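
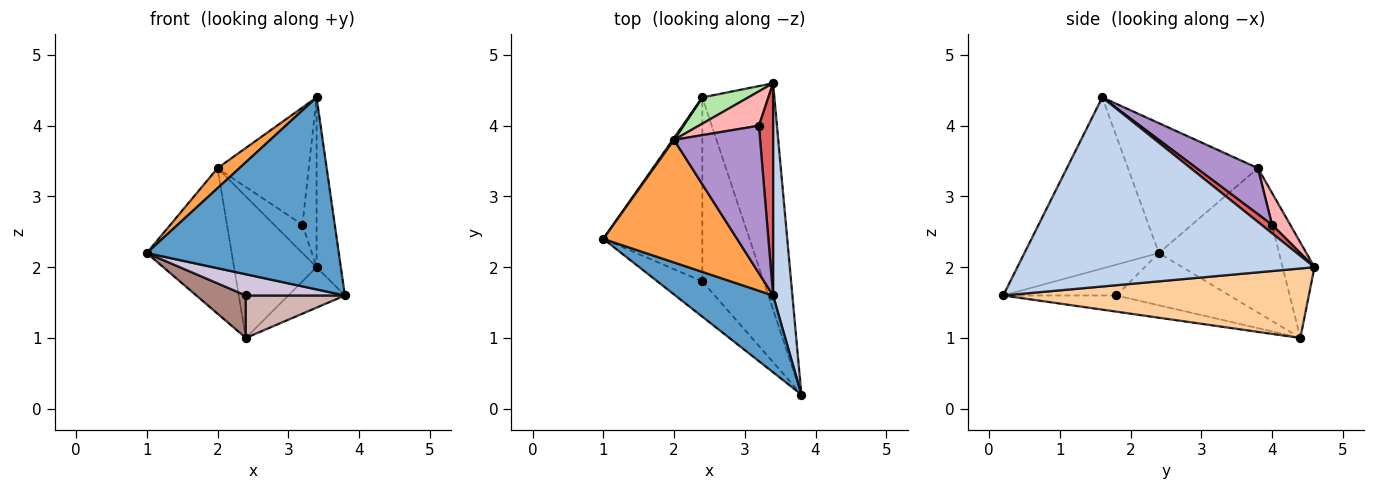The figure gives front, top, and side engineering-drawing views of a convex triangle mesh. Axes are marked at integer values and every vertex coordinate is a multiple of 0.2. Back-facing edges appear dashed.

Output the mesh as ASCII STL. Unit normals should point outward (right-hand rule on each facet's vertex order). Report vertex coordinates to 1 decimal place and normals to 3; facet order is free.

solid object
 facet normal -0.545 -0.778 0.311
  outer loop
   vertex 3.4 1.6 4.4
   vertex 1.0 2.4 2.2
   vertex 3.8 0.2 1.6
  endloop
 endfacet
 facet normal 0.992 0.081 0.101
  outer loop
   vertex 3.4 1.6 4.4
   vertex 3.8 0.2 1.6
   vertex 3.4 4.6 2.0
  endloop
 endfacet
 facet normal -0.692 -0.116 0.712
  outer loop
   vertex 2.0 3.8 3.4
   vertex 1.0 2.4 2.2
   vertex 3.4 1.6 4.4
  endloop
 endfacet
 facet normal 0.688 0.127 -0.714
  outer loop
   vertex 2.4 4.4 1.0
   vertex 3.4 4.6 2.0
   vertex 3.8 0.2 1.6
  endloop
 endfacet
 facet normal -0.817 0.577 0.008
  outer loop
   vertex 2.4 4.4 1.0
   vertex 1.0 2.4 2.2
   vertex 2.0 3.8 3.4
  endloop
 endfacet
 facet normal -0.355 0.919 0.171
  outer loop
   vertex 2.4 4.4 1.0
   vertex 2.0 3.8 3.4
   vertex 3.4 4.6 2.0
  endloop
 endfacet
 facet normal 0.424 0.566 0.707
  outer loop
   vertex 3.2 4.0 2.6
   vertex 3.4 1.6 4.4
   vertex 3.4 4.6 2.0
  endloop
 endfacet
 facet normal 0.378 0.588 0.715
  outer loop
   vertex 3.2 4.0 2.6
   vertex 3.4 4.6 2.0
   vertex 2.0 3.8 3.4
  endloop
 endfacet
 facet normal 0.386 0.574 0.722
  outer loop
   vertex 3.2 4.0 2.6
   vertex 2.0 3.8 3.4
   vertex 3.4 1.6 4.4
  endloop
 endfacet
 facet normal -0.507 -0.444 -0.739
  outer loop
   vertex 2.4 1.8 1.6
   vertex 3.8 0.2 1.6
   vertex 1.0 2.4 2.2
  endloop
 endfacet
 facet normal -0.457 -0.200 -0.867
  outer loop
   vertex 2.4 1.8 1.6
   vertex 1.0 2.4 2.2
   vertex 2.4 4.4 1.0
  endloop
 endfacet
 facet normal -0.249 -0.218 -0.944
  outer loop
   vertex 2.4 1.8 1.6
   vertex 2.4 4.4 1.0
   vertex 3.8 0.2 1.6
  endloop
 endfacet
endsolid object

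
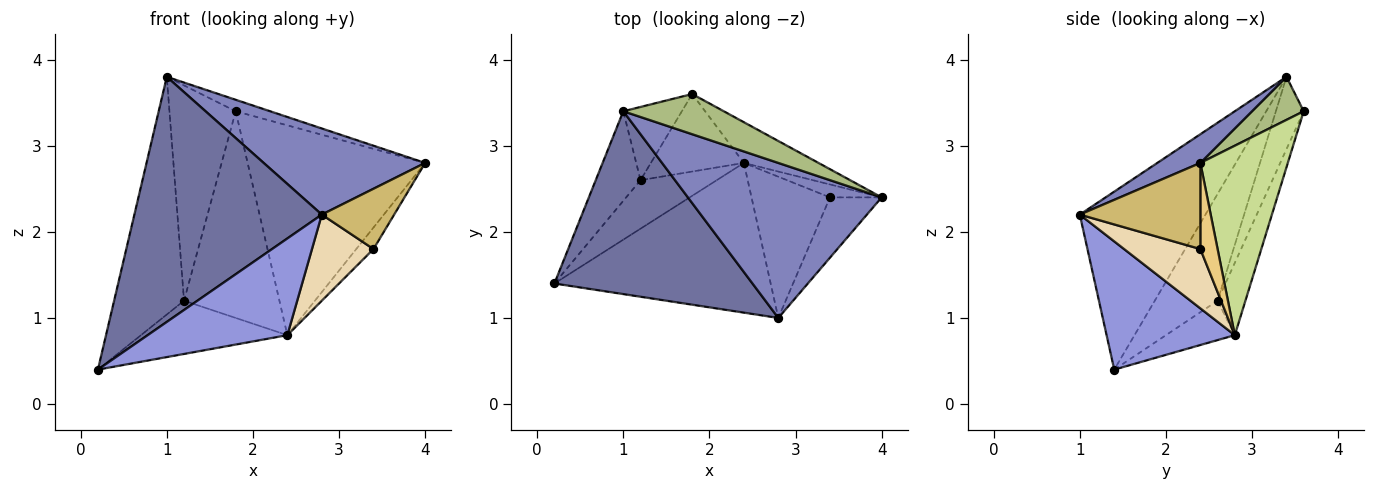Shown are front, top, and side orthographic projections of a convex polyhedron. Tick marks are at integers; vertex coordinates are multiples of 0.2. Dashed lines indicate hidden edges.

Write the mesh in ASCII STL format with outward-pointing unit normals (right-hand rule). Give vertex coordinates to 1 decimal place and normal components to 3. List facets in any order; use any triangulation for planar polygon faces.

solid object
 facet normal -0.473 -0.706 0.527
  outer loop
   vertex 2.8 1.0 2.2
   vertex 1.0 3.4 3.8
   vertex 0.2 1.4 0.4
  endloop
 endfacet
 facet normal 0.128 -0.482 0.867
  outer loop
   vertex 2.8 1.0 2.2
   vertex 4.0 2.4 2.8
   vertex 1.0 3.4 3.8
  endloop
 endfacet
 facet normal 0.446 -0.486 -0.752
  outer loop
   vertex 2.4 2.8 0.8
   vertex 2.8 1.0 2.2
   vertex 0.2 1.4 0.4
  endloop
 endfacet
 facet normal -0.644 0.716 -0.270
  outer loop
   vertex 1.2 2.6 1.2
   vertex 0.2 1.4 0.4
   vertex 1.0 3.4 3.8
  endloop
 endfacet
 facet normal -0.328 0.698 -0.636
  outer loop
   vertex 1.2 2.6 1.2
   vertex 2.4 2.8 0.8
   vertex 0.2 1.4 0.4
  endloop
 endfacet
 facet normal 0.381 0.254 0.889
  outer loop
   vertex 1.8 3.6 3.4
   vertex 1.0 3.4 3.8
   vertex 4.0 2.4 2.8
  endloop
 endfacet
 facet normal 0.435 0.884 -0.171
  outer loop
   vertex 1.8 3.6 3.4
   vertex 4.0 2.4 2.8
   vertex 2.4 2.8 0.8
  endloop
 endfacet
 facet normal -0.370 0.880 -0.299
  outer loop
   vertex 1.8 3.6 3.4
   vertex 1.2 2.6 1.2
   vertex 1.0 3.4 3.8
  endloop
 endfacet
 facet normal -0.263 0.903 -0.339
  outer loop
   vertex 1.8 3.6 3.4
   vertex 2.4 2.8 0.8
   vertex 1.2 2.6 1.2
  endloop
 endfacet
 facet normal 0.762 -0.457 -0.457
  outer loop
   vertex 3.4 2.4 1.8
   vertex 4.0 2.4 2.8
   vertex 2.8 1.0 2.2
  endloop
 endfacet
 facet normal 0.651 0.651 -0.391
  outer loop
   vertex 3.4 2.4 1.8
   vertex 2.4 2.8 0.8
   vertex 4.0 2.4 2.8
  endloop
 endfacet
 facet normal 0.542 -0.437 -0.717
  outer loop
   vertex 3.4 2.4 1.8
   vertex 2.8 1.0 2.2
   vertex 2.4 2.8 0.8
  endloop
 endfacet
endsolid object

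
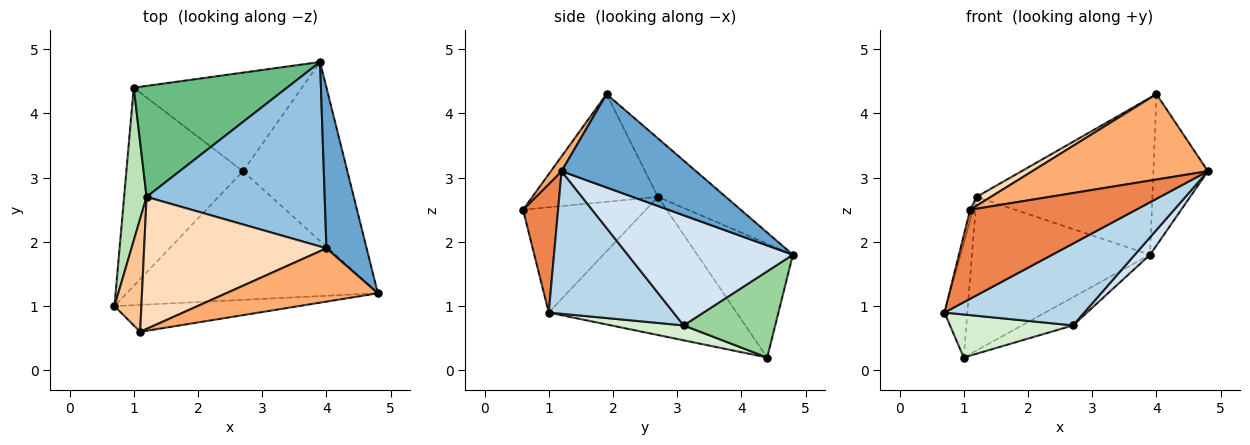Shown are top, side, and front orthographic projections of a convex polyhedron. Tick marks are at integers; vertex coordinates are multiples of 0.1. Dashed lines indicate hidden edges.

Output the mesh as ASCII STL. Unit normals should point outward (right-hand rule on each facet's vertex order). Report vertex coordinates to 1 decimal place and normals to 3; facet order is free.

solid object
 facet normal 0.861 0.349 0.370
  outer loop
   vertex 4.0 1.9 4.3
   vertex 4.8 1.2 3.1
   vertex 3.9 4.8 1.8
  endloop
 endfacet
 facet normal -0.243 0.629 0.739
  outer loop
   vertex 1.2 2.7 2.7
   vertex 4.0 1.9 4.3
   vertex 3.9 4.8 1.8
  endloop
 endfacet
 facet normal 0.432 -0.484 -0.761
  outer loop
   vertex 2.7 3.1 0.7
   vertex 4.8 1.2 3.1
   vertex 0.7 1.0 0.9
  endloop
 endfacet
 facet normal 0.724 -0.067 -0.686
  outer loop
   vertex 2.7 3.1 0.7
   vertex 3.9 4.8 1.8
   vertex 4.8 1.2 3.1
  endloop
 endfacet
 facet normal 0.198 -0.938 -0.284
  outer loop
   vertex 1.1 0.6 2.5
   vertex 0.7 1.0 0.9
   vertex 4.8 1.2 3.1
  endloop
 endfacet
 facet normal 0.052 -0.847 0.529
  outer loop
   vertex 1.1 0.6 2.5
   vertex 4.8 1.2 3.1
   vertex 4.0 1.9 4.3
  endloop
 endfacet
 facet normal -0.969 0.023 0.248
  outer loop
   vertex 1.1 0.6 2.5
   vertex 1.2 2.7 2.7
   vertex 0.7 1.0 0.9
  endloop
 endfacet
 facet normal -0.508 -0.058 0.860
  outer loop
   vertex 1.1 0.6 2.5
   vertex 4.0 1.9 4.3
   vertex 1.2 2.7 2.7
  endloop
 endfacet
 facet normal -0.399 0.743 0.537
  outer loop
   vertex 1.0 4.4 0.2
   vertex 1.2 2.7 2.7
   vertex 3.9 4.8 1.8
  endloop
 endfacet
 facet normal 0.442 0.246 -0.863
  outer loop
   vertex 1.0 4.4 0.2
   vertex 3.9 4.8 1.8
   vertex 2.7 3.1 0.7
  endloop
 endfacet
 facet normal -0.980 0.119 0.160
  outer loop
   vertex 1.0 4.4 0.2
   vertex 0.7 1.0 0.9
   vertex 1.2 2.7 2.7
  endloop
 endfacet
 facet normal 0.124 -0.211 -0.970
  outer loop
   vertex 1.0 4.4 0.2
   vertex 2.7 3.1 0.7
   vertex 0.7 1.0 0.9
  endloop
 endfacet
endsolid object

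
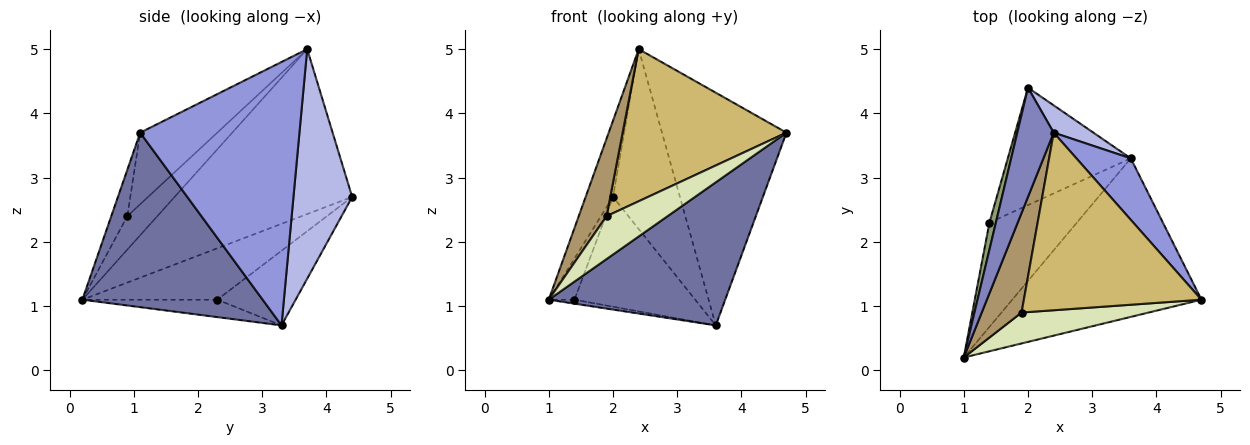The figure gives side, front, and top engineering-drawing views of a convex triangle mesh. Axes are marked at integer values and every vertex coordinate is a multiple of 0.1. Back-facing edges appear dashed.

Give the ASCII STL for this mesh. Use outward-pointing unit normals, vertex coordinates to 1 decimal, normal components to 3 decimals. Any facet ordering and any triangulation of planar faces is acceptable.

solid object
 facet normal 0.565 -0.553 -0.613
  outer loop
   vertex 3.6 3.3 0.7
   vertex 4.7 1.1 3.7
   vertex 1.0 0.2 1.1
  endloop
 endfacet
 facet normal -0.966 0.149 0.213
  outer loop
   vertex 2.4 3.7 5.0
   vertex 2.0 4.4 2.7
   vertex 1.0 0.2 1.1
  endloop
 endfacet
 facet normal 0.778 0.608 0.161
  outer loop
   vertex 2.4 3.7 5.0
   vertex 4.7 1.1 3.7
   vertex 3.6 3.3 0.7
  endloop
 endfacet
 facet normal 0.655 0.747 0.113
  outer loop
   vertex 2.4 3.7 5.0
   vertex 3.6 3.3 0.7
   vertex 2.0 4.4 2.7
  endloop
 endfacet
 facet normal -0.975 0.186 0.122
  outer loop
   vertex 1.4 2.3 1.1
   vertex 1.0 0.2 1.1
   vertex 2.0 4.4 2.7
  endloop
 endfacet
 facet normal -0.195 0.037 -0.980
  outer loop
   vertex 1.4 2.3 1.1
   vertex 3.6 3.3 0.7
   vertex 1.0 0.2 1.1
  endloop
 endfacet
 facet normal -0.405 0.624 -0.668
  outer loop
   vertex 1.4 2.3 1.1
   vertex 2.0 4.4 2.7
   vertex 3.6 3.3 0.7
  endloop
 endfacet
 facet normal -0.209 -0.793 0.572
  outer loop
   vertex 1.9 0.9 2.4
   vertex 1.0 0.2 1.1
   vertex 4.7 1.1 3.7
  endloop
 endfacet
 facet normal -0.552 -0.512 0.658
  outer loop
   vertex 1.9 0.9 2.4
   vertex 2.4 3.7 5.0
   vertex 1.0 0.2 1.1
  endloop
 endfacet
 facet normal -0.293 -0.622 0.726
  outer loop
   vertex 1.9 0.9 2.4
   vertex 4.7 1.1 3.7
   vertex 2.4 3.7 5.0
  endloop
 endfacet
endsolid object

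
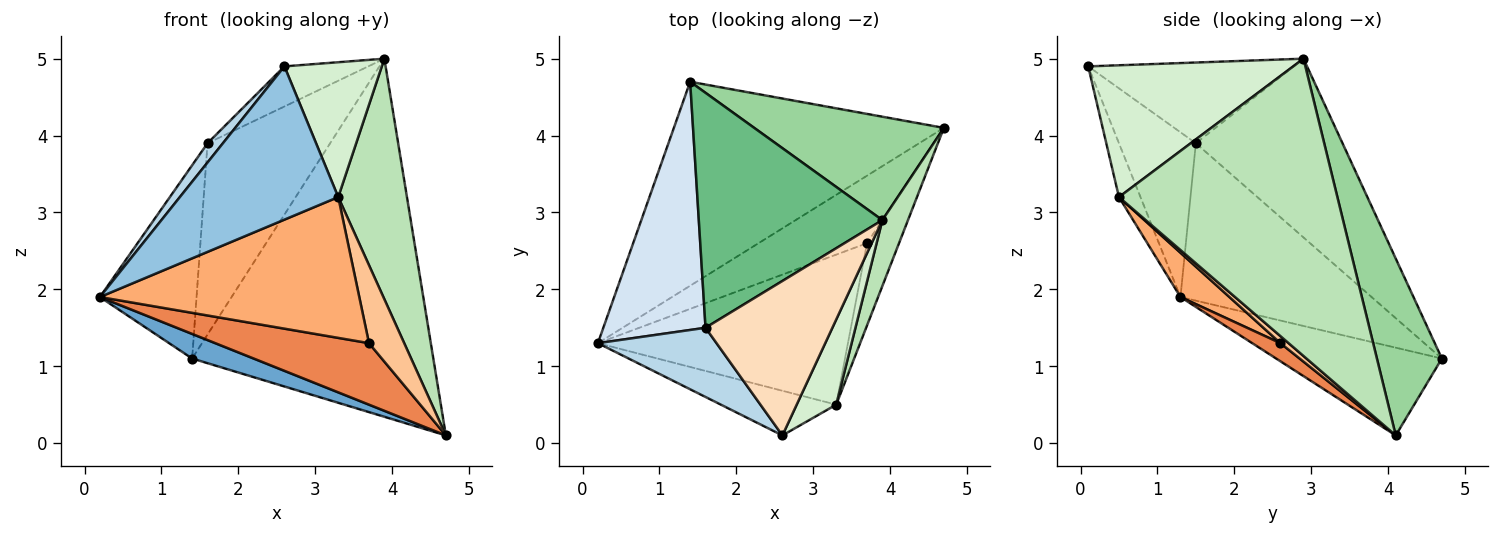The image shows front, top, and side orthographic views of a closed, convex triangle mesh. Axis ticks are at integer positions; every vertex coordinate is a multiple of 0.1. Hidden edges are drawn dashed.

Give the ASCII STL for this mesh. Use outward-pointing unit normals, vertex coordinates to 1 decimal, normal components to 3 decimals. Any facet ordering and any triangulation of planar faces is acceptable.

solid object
 facet normal -0.307 -0.114 -0.945
  outer loop
   vertex 1.4 4.7 1.1
   vertex 4.7 4.1 0.1
   vertex 0.2 1.3 1.9
  endloop
 endfacet
 facet normal -0.129 -0.952 -0.277
  outer loop
   vertex 3.3 0.5 3.2
   vertex 2.6 0.1 4.9
   vertex 0.2 1.3 1.9
  endloop
 endfacet
 facet normal -0.801 -0.160 0.577
  outer loop
   vertex 1.6 1.5 3.9
   vertex 0.2 1.3 1.9
   vertex 2.6 0.1 4.9
  endloop
 endfacet
 facet normal -0.772 0.390 0.501
  outer loop
   vertex 1.6 1.5 3.9
   vertex 1.4 4.7 1.1
   vertex 0.2 1.3 1.9
  endloop
 endfacet
 facet normal 0.123 -0.669 -0.734
  outer loop
   vertex 3.7 2.6 1.3
   vertex 0.2 1.3 1.9
   vertex 4.7 4.1 0.1
  endloop
 endfacet
 facet normal 0.128 -0.679 -0.723
  outer loop
   vertex 3.7 2.6 1.3
   vertex 3.3 0.5 3.2
   vertex 0.2 1.3 1.9
  endloop
 endfacet
 facet normal 0.158 -0.679 -0.717
  outer loop
   vertex 3.7 2.6 1.3
   vertex 4.7 4.1 0.1
   vertex 3.3 0.5 3.2
  endloop
 endfacet
 facet normal -0.524 0.214 0.824
  outer loop
   vertex 3.9 2.9 5.0
   vertex 1.6 1.5 3.9
   vertex 2.6 0.1 4.9
  endloop
 endfacet
 facet normal -0.603 0.504 0.619
  outer loop
   vertex 3.9 2.9 5.0
   vertex 1.4 4.7 1.1
   vertex 1.6 1.5 3.9
  endloop
 endfacet
 facet normal 0.251 0.930 0.269
  outer loop
   vertex 3.9 2.9 5.0
   vertex 4.7 4.1 0.1
   vertex 1.4 4.7 1.1
  endloop
 endfacet
 facet normal 0.951 -0.299 0.082
  outer loop
   vertex 3.9 2.9 5.0
   vertex 3.3 0.5 3.2
   vertex 4.7 4.1 0.1
  endloop
 endfacet
 facet normal 0.872 -0.414 0.262
  outer loop
   vertex 3.9 2.9 5.0
   vertex 2.6 0.1 4.9
   vertex 3.3 0.5 3.2
  endloop
 endfacet
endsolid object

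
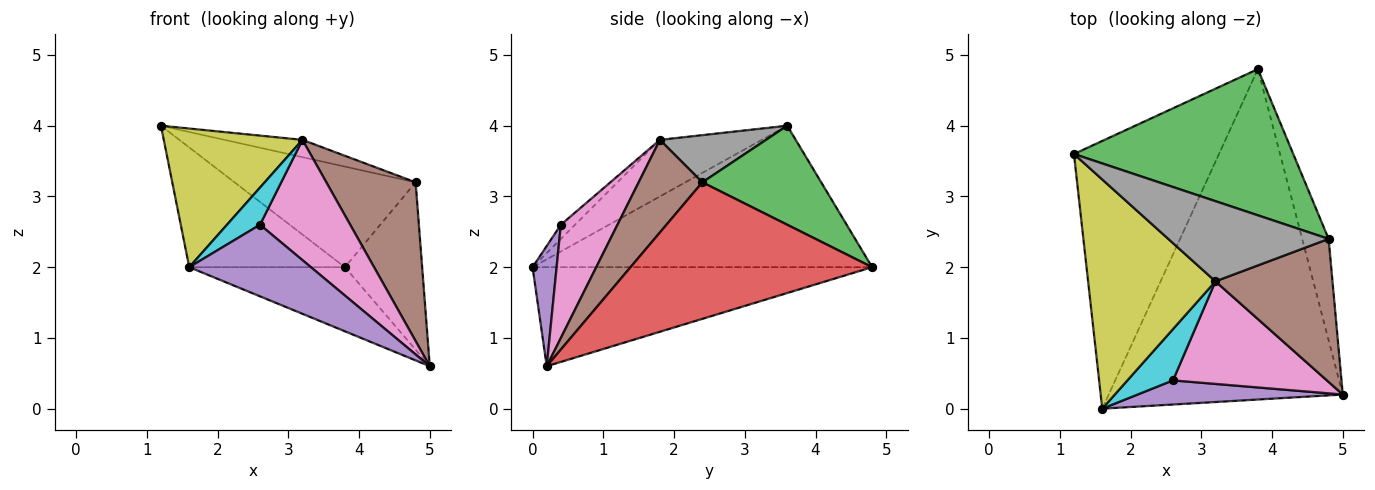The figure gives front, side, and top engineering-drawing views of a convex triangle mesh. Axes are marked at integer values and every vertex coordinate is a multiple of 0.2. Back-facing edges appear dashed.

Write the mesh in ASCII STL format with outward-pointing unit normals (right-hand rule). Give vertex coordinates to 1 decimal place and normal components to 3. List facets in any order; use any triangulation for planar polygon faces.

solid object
 facet normal -0.665 0.305 -0.682
  outer loop
   vertex 1.6 0.0 2.0
   vertex 1.2 3.6 4.0
   vertex 3.8 4.8 2.0
  endloop
 endfacet
 facet normal -0.384 0.176 -0.907
  outer loop
   vertex 1.6 0.0 2.0
   vertex 3.8 4.8 2.0
   vertex 5.0 0.2 0.6
  endloop
 endfacet
 facet normal 0.349 0.531 0.772
  outer loop
   vertex 4.8 2.4 3.2
   vertex 3.8 4.8 2.0
   vertex 1.2 3.6 4.0
  endloop
 endfacet
 facet normal 0.937 0.300 -0.181
  outer loop
   vertex 4.8 2.4 3.2
   vertex 5.0 0.2 0.6
   vertex 3.8 4.8 2.0
  endloop
 endfacet
 facet normal 0.184 -0.931 0.314
  outer loop
   vertex 2.6 0.4 2.6
   vertex 1.6 0.0 2.0
   vertex 5.0 0.2 0.6
  endloop
 endfacet
 facet normal 0.468 -0.657 0.592
  outer loop
   vertex 3.2 1.8 3.8
   vertex 5.0 0.2 0.6
   vertex 4.8 2.4 3.2
  endloop
 endfacet
 facet normal 0.431 -0.687 0.586
  outer loop
   vertex 3.2 1.8 3.8
   vertex 2.6 0.4 2.6
   vertex 5.0 0.2 0.6
  endloop
 endfacet
 facet normal 0.276 0.203 0.939
  outer loop
   vertex 3.2 1.8 3.8
   vertex 4.8 2.4 3.2
   vertex 1.2 3.6 4.0
  endloop
 endfacet
 facet normal -0.355 -0.484 0.800
  outer loop
   vertex 3.2 1.8 3.8
   vertex 1.2 3.6 4.0
   vertex 1.6 0.0 2.0
  endloop
 endfacet
 facet normal -0.244 -0.569 0.786
  outer loop
   vertex 3.2 1.8 3.8
   vertex 1.6 0.0 2.0
   vertex 2.6 0.4 2.6
  endloop
 endfacet
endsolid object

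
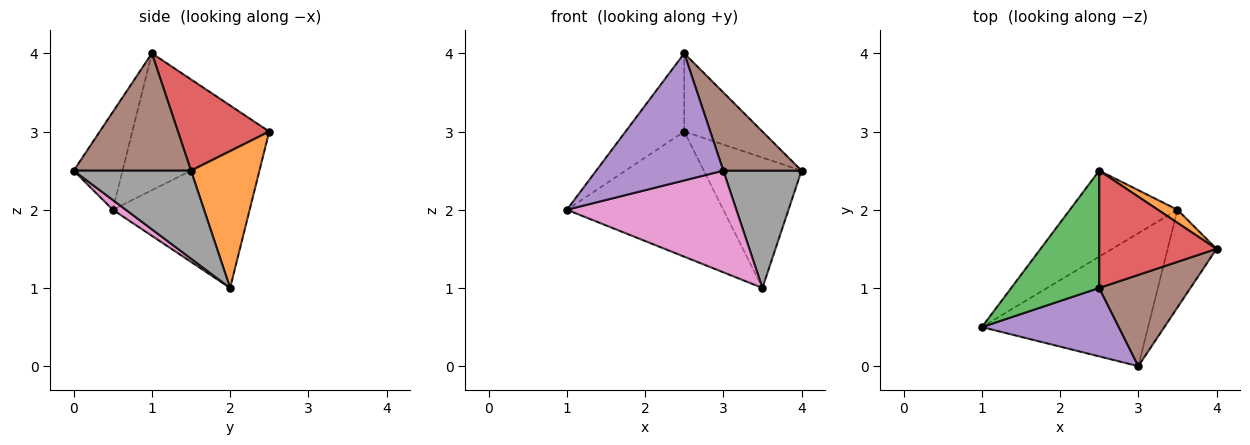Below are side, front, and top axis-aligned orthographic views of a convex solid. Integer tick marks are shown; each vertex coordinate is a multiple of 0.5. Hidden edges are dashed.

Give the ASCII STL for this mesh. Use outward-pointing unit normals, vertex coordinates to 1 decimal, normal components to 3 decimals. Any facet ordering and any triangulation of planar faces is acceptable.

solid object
 facet normal -0.585 0.668 -0.460
  outer loop
   vertex 3.5 2.0 1.0
   vertex 1.0 0.5 2.0
   vertex 2.5 2.5 3.0
  endloop
 endfacet
 facet normal 0.572 0.816 0.082
  outer loop
   vertex 3.5 2.0 1.0
   vertex 2.5 2.5 3.0
   vertex 4.0 1.5 2.5
  endloop
 endfacet
 facet normal -0.791 0.339 0.509
  outer loop
   vertex 2.5 1.0 4.0
   vertex 2.5 2.5 3.0
   vertex 1.0 0.5 2.0
  endloop
 endfacet
 facet normal 0.543 0.466 0.699
  outer loop
   vertex 2.5 1.0 4.0
   vertex 4.0 1.5 2.5
   vertex 2.5 2.5 3.0
  endloop
 endfacet
 facet normal -0.321 -0.834 0.449
  outer loop
   vertex 3.0 0.0 2.5
   vertex 2.5 1.0 4.0
   vertex 1.0 0.5 2.0
  endloop
 endfacet
 facet normal 0.699 -0.466 0.543
  outer loop
   vertex 3.0 0.0 2.5
   vertex 4.0 1.5 2.5
   vertex 2.5 1.0 4.0
  endloop
 endfacet
 facet normal 0.047 -0.607 -0.793
  outer loop
   vertex 3.0 0.0 2.5
   vertex 1.0 0.5 2.0
   vertex 3.5 2.0 1.0
  endloop
 endfacet
 facet normal 0.755 -0.504 -0.420
  outer loop
   vertex 3.0 0.0 2.5
   vertex 3.5 2.0 1.0
   vertex 4.0 1.5 2.5
  endloop
 endfacet
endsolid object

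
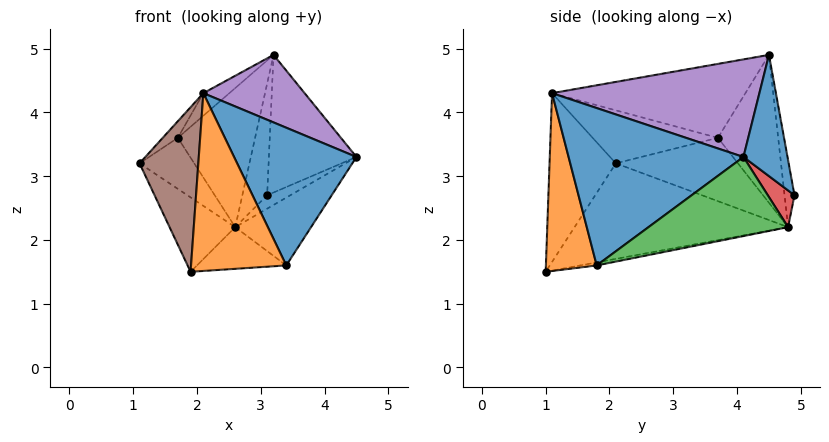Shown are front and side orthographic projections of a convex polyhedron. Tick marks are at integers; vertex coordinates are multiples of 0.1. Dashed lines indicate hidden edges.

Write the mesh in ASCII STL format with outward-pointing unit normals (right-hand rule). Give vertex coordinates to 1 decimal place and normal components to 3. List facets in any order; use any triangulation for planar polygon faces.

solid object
 facet normal 0.445 0.884 0.141
  outer loop
   vertex 3.2 4.5 4.9
   vertex 4.5 4.1 3.3
   vertex 3.1 4.9 2.7
  endloop
 endfacet
 facet normal -0.805 0.248 -0.539
  outer loop
   vertex 2.6 4.8 2.2
   vertex 1.9 1.0 1.5
   vertex 1.1 2.1 3.2
  endloop
 endfacet
 facet normal -0.365 0.913 0.183
  outer loop
   vertex 2.6 4.8 2.2
   vertex 3.2 4.5 4.9
   vertex 3.1 4.9 2.7
  endloop
 endfacet
 facet normal 0.565 0.491 -0.663
  outer loop
   vertex 2.6 4.8 2.2
   vertex 3.1 4.9 2.7
   vertex 4.5 4.1 3.3
  endloop
 endfacet
 facet normal 0.688 -0.336 0.643
  outer loop
   vertex 2.1 1.1 4.3
   vertex 4.5 4.1 3.3
   vertex 3.2 4.5 4.9
  endloop
 endfacet
 facet normal -0.746 -0.661 0.077
  outer loop
   vertex 2.1 1.1 4.3
   vertex 1.1 2.1 3.2
   vertex 1.9 1.0 1.5
  endloop
 endfacet
 facet normal -0.882 0.395 -0.257
  outer loop
   vertex 1.7 3.7 3.6
   vertex 2.6 4.8 2.2
   vertex 1.1 2.1 3.2
  endloop
 endfacet
 facet normal -0.600 0.769 0.219
  outer loop
   vertex 1.7 3.7 3.6
   vertex 3.2 4.5 4.9
   vertex 2.6 4.8 2.2
  endloop
 endfacet
 facet normal -0.698 0.084 0.711
  outer loop
   vertex 1.7 3.7 3.6
   vertex 1.1 2.1 3.2
   vertex 2.1 1.1 4.3
  endloop
 endfacet
 facet normal -0.680 0.091 0.728
  outer loop
   vertex 1.7 3.7 3.6
   vertex 2.1 1.1 4.3
   vertex 3.2 4.5 4.9
  endloop
 endfacet
 facet normal 0.796 -0.557 0.239
  outer loop
   vertex 3.4 1.8 1.6
   vertex 4.5 4.1 3.3
   vertex 2.1 1.1 4.3
  endloop
 endfacet
 facet normal 0.471 -0.882 -0.002
  outer loop
   vertex 3.4 1.8 1.6
   vertex 2.1 1.1 4.3
   vertex 1.9 1.0 1.5
  endloop
 endfacet
 facet normal 0.559 0.303 -0.772
  outer loop
   vertex 3.4 1.8 1.6
   vertex 2.6 4.8 2.2
   vertex 4.5 4.1 3.3
  endloop
 endfacet
 facet normal -0.034 0.187 -0.982
  outer loop
   vertex 3.4 1.8 1.6
   vertex 1.9 1.0 1.5
   vertex 2.6 4.8 2.2
  endloop
 endfacet
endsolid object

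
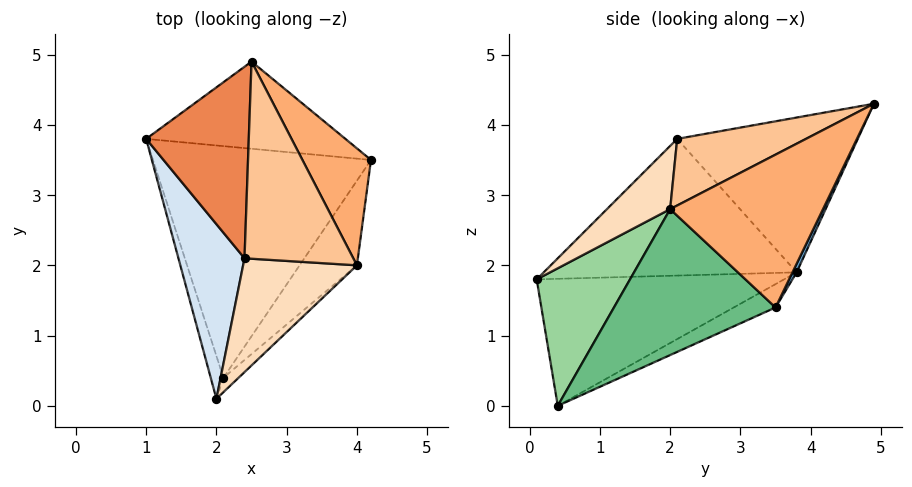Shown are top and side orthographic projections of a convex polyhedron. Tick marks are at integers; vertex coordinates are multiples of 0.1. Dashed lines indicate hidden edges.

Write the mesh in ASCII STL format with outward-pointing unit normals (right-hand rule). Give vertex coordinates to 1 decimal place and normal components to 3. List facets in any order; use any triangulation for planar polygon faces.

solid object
 facet normal 0.018 0.905 -0.426
  outer loop
   vertex 2.5 4.9 4.3
   vertex 4.2 3.5 1.4
   vertex 1.0 3.8 1.9
  endloop
 endfacet
 facet normal -0.094 0.462 -0.882
  outer loop
   vertex 2.1 0.4 0.0
   vertex 1.0 3.8 1.9
   vertex 4.2 3.5 1.4
  endloop
 endfacet
 facet normal -0.962 -0.257 -0.096
  outer loop
   vertex 2.1 0.4 0.0
   vertex 2.0 0.1 1.8
   vertex 1.0 3.8 1.9
  endloop
 endfacet
 facet normal -0.872 -0.247 0.422
  outer loop
   vertex 2.4 2.1 3.8
   vertex 1.0 3.8 1.9
   vertex 2.0 0.1 1.8
  endloop
 endfacet
 facet normal -0.832 -0.069 0.551
  outer loop
   vertex 2.4 2.1 3.8
   vertex 2.5 4.9 4.3
   vertex 1.0 3.8 1.9
  endloop
 endfacet
 facet normal 0.883 0.252 0.396
  outer loop
   vertex 4.0 2.0 2.8
   vertex 4.2 3.5 1.4
   vertex 2.5 4.9 4.3
  endloop
 endfacet
 facet normal 0.515 -0.168 0.841
  outer loop
   vertex 4.0 2.0 2.8
   vertex 2.5 4.9 4.3
   vertex 2.4 2.1 3.8
  endloop
 endfacet
 facet normal 0.348 -0.697 0.627
  outer loop
   vertex 4.0 2.0 2.8
   vertex 2.4 2.1 3.8
   vertex 2.0 0.1 1.8
  endloop
 endfacet
 facet normal 0.844 -0.422 -0.332
  outer loop
   vertex 4.0 2.0 2.8
   vertex 2.1 0.4 0.0
   vertex 4.2 3.5 1.4
  endloop
 endfacet
 facet normal 0.707 -0.703 -0.078
  outer loop
   vertex 4.0 2.0 2.8
   vertex 2.0 0.1 1.8
   vertex 2.1 0.4 0.0
  endloop
 endfacet
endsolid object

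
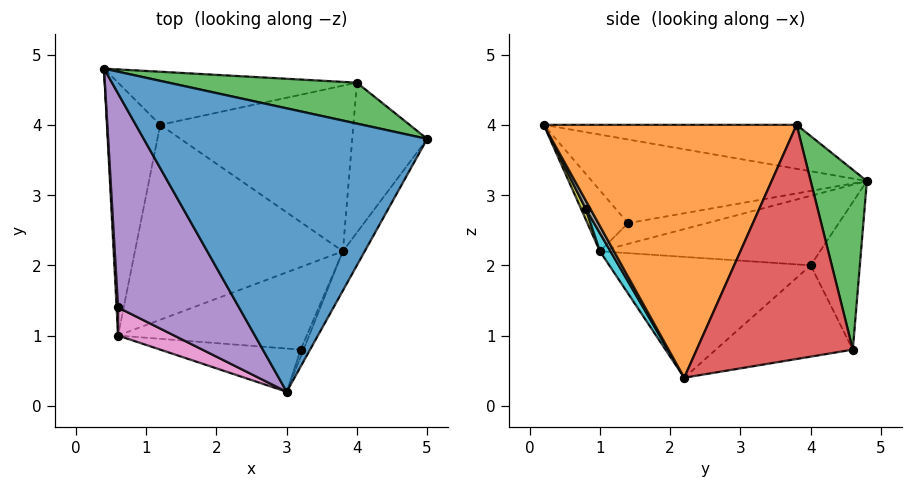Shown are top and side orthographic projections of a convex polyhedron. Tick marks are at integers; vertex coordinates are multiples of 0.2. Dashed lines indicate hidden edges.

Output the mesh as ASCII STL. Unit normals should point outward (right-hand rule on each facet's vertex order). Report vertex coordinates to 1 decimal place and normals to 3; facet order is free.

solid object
 facet normal -0.153 0.085 0.985
  outer loop
   vertex 3.0 0.2 4.0
   vertex 5.0 3.8 4.0
   vertex 0.4 4.8 3.2
  endloop
 endfacet
 facet normal 0.872 -0.484 -0.075
  outer loop
   vertex 3.8 2.2 0.4
   vertex 5.0 3.8 4.0
   vertex 3.0 0.2 4.0
  endloop
 endfacet
 facet normal 0.178 0.966 0.186
  outer loop
   vertex 4.0 4.6 0.8
   vertex 0.4 4.8 3.2
   vertex 5.0 3.8 4.0
  endloop
 endfacet
 facet normal 0.952 -0.029 -0.305
  outer loop
   vertex 4.0 4.6 0.8
   vertex 5.0 3.8 4.0
   vertex 3.8 2.2 0.4
  endloop
 endfacet
 facet normal -0.560 -0.176 0.810
  outer loop
   vertex 0.6 1.4 2.6
   vertex 3.0 0.2 4.0
   vertex 0.4 4.8 3.2
  endloop
 endfacet
 facet normal -0.995 -0.071 0.071
  outer loop
   vertex 0.6 1.4 2.6
   vertex 0.4 4.8 3.2
   vertex 0.6 1.0 2.2
  endloop
 endfacet
 facet normal -0.608 -0.561 0.561
  outer loop
   vertex 0.6 1.4 2.6
   vertex 0.6 1.0 2.2
   vertex 3.0 0.2 4.0
  endloop
 endfacet
 facet normal 0.688 -0.688 -0.229
  outer loop
   vertex 3.2 0.8 2.8
   vertex 3.8 2.2 0.4
   vertex 3.0 0.2 4.0
  endloop
 endfacet
 facet normal 0.033 -0.896 -0.443
  outer loop
   vertex 3.2 0.8 2.8
   vertex 3.0 0.2 4.0
   vertex 0.6 1.0 2.2
  endloop
 endfacet
 facet normal 0.047 -0.868 -0.494
  outer loop
   vertex 3.2 0.8 2.8
   vertex 0.6 1.0 2.2
   vertex 3.8 2.2 0.4
  endloop
 endfacet
 facet normal -0.788 0.117 -0.604
  outer loop
   vertex 1.2 4.0 2.0
   vertex 0.6 1.0 2.2
   vertex 0.4 4.8 3.2
  endloop
 endfacet
 facet normal -0.420 0.600 -0.680
  outer loop
   vertex 1.2 4.0 2.0
   vertex 0.4 4.8 3.2
   vertex 4.0 4.6 0.8
  endloop
 endfacet
 facet normal -0.502 0.043 -0.864
  outer loop
   vertex 1.2 4.0 2.0
   vertex 3.8 2.2 0.4
   vertex 0.6 1.0 2.2
  endloop
 endfacet
 facet normal -0.420 0.183 -0.889
  outer loop
   vertex 1.2 4.0 2.0
   vertex 4.0 4.6 0.8
   vertex 3.8 2.2 0.4
  endloop
 endfacet
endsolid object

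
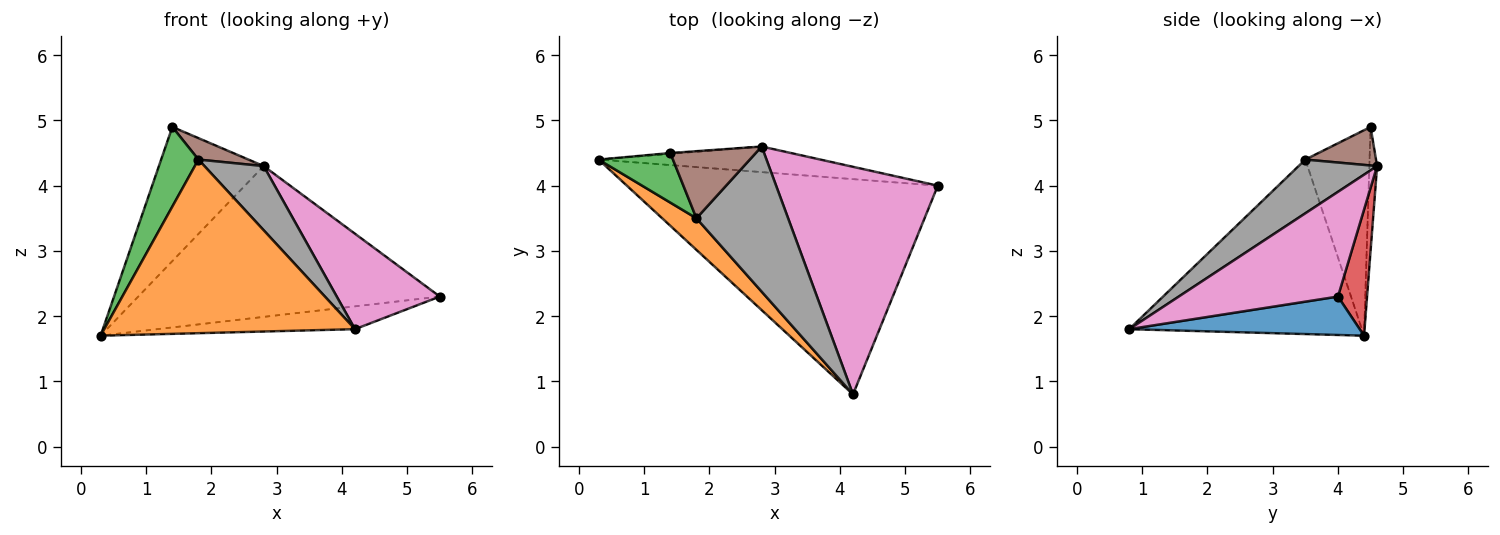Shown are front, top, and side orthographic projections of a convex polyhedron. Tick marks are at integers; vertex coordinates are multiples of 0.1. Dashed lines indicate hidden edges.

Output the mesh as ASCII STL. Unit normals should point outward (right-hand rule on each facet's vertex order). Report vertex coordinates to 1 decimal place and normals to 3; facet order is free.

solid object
 facet normal 0.122 0.105 -0.987
  outer loop
   vertex 4.2 0.8 1.8
   vertex 0.3 4.4 1.7
   vertex 5.5 4.0 2.3
  endloop
 endfacet
 facet normal -0.674 -0.727 0.132
  outer loop
   vertex 1.8 3.5 4.4
   vertex 0.3 4.4 1.7
   vertex 4.2 0.8 1.8
  endloop
 endfacet
 facet normal -0.825 -0.479 0.299
  outer loop
   vertex 1.8 3.5 4.4
   vertex 1.4 4.5 4.9
   vertex 0.3 4.4 1.7
  endloop
 endfacet
 facet normal 0.095 0.981 -0.167
  outer loop
   vertex 2.8 4.6 4.3
   vertex 5.5 4.0 2.3
   vertex 0.3 4.4 1.7
  endloop
 endfacet
 facet normal -0.074 0.997 -0.006
  outer loop
   vertex 2.8 4.6 4.3
   vertex 0.3 4.4 1.7
   vertex 1.4 4.5 4.9
  endloop
 endfacet
 facet normal 0.395 -0.280 0.875
  outer loop
   vertex 2.8 4.6 4.3
   vertex 1.4 4.5 4.9
   vertex 1.8 3.5 4.4
  endloop
 endfacet
 facet normal 0.513 -0.332 0.792
  outer loop
   vertex 2.8 4.6 4.3
   vertex 4.2 0.8 1.8
   vertex 5.5 4.0 2.3
  endloop
 endfacet
 facet normal 0.472 -0.356 0.806
  outer loop
   vertex 2.8 4.6 4.3
   vertex 1.8 3.5 4.4
   vertex 4.2 0.8 1.8
  endloop
 endfacet
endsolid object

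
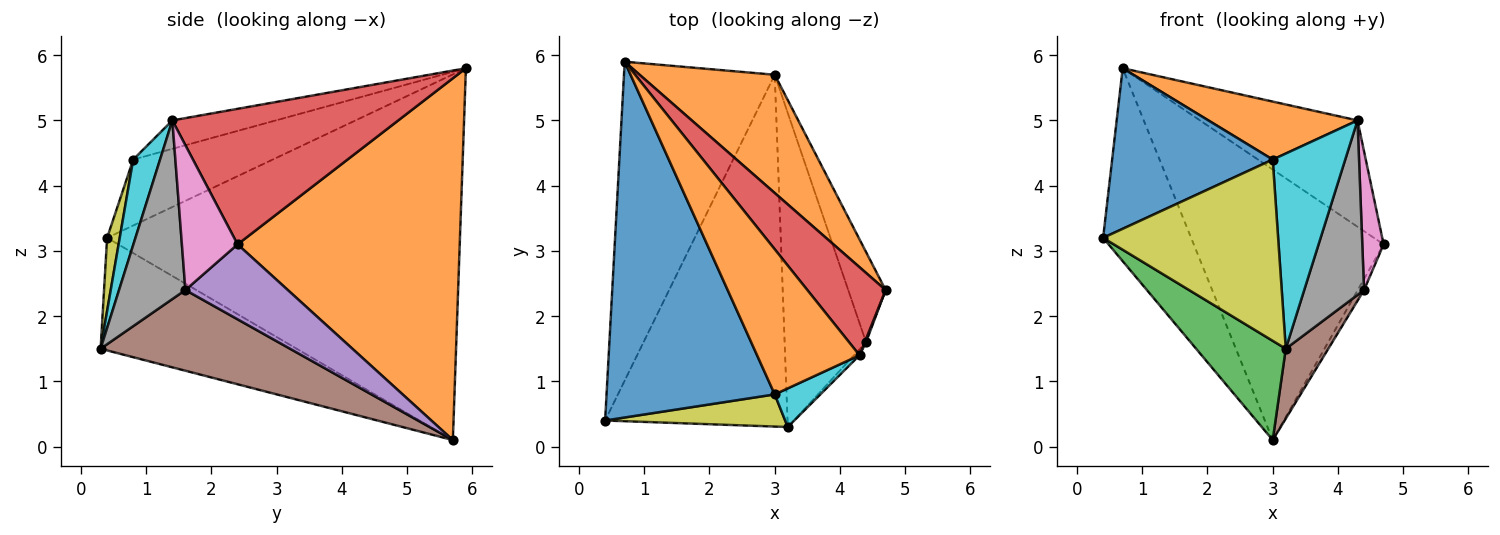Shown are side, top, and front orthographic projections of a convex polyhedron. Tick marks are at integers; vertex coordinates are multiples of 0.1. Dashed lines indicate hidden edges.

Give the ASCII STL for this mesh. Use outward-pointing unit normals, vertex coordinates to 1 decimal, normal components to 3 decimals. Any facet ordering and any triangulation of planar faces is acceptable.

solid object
 facet normal -0.901 0.225 -0.371
  outer loop
   vertex 3.0 5.7 0.1
   vertex 0.4 0.4 3.2
   vertex 0.7 5.9 5.8
  endloop
 endfacet
 facet normal 0.731 0.625 0.273
  outer loop
   vertex 3.0 5.7 0.1
   vertex 0.7 5.9 5.8
   vertex 4.7 2.4 3.1
  endloop
 endfacet
 facet normal -0.511 -0.233 -0.827
  outer loop
   vertex 3.2 0.3 1.5
   vertex 0.4 0.4 3.2
   vertex 3.0 5.7 0.1
  endloop
 endfacet
 facet normal 0.741 0.517 0.428
  outer loop
   vertex 4.3 1.4 5.0
   vertex 4.7 2.4 3.1
   vertex 0.7 5.9 5.8
  endloop
 endfacet
 facet normal 0.893 0.055 -0.446
  outer loop
   vertex 4.4 1.6 2.4
   vertex 3.0 5.7 0.1
   vertex 4.7 2.4 3.1
  endloop
 endfacet
 facet normal 0.695 -0.156 -0.702
  outer loop
   vertex 4.4 1.6 2.4
   vertex 3.2 0.3 1.5
   vertex 3.0 5.7 0.1
  endloop
 endfacet
 facet normal 0.934 -0.358 0.008
  outer loop
   vertex 4.4 1.6 2.4
   vertex 4.7 2.4 3.1
   vertex 4.3 1.4 5.0
  endloop
 endfacet
 facet normal 0.742 -0.669 -0.023
  outer loop
   vertex 4.4 1.6 2.4
   vertex 4.3 1.4 5.0
   vertex 3.2 0.3 1.5
  endloop
 endfacet
 facet normal 0.071 -0.982 0.174
  outer loop
   vertex 3.0 0.8 4.4
   vertex 0.4 0.4 3.2
   vertex 3.2 0.3 1.5
  endloop
 endfacet
 facet normal 0.341 -0.922 0.183
  outer loop
   vertex 3.0 0.8 4.4
   vertex 3.2 0.3 1.5
   vertex 4.3 1.4 5.0
  endloop
 endfacet
 facet normal -0.337 -0.387 0.858
  outer loop
   vertex 3.0 0.8 4.4
   vertex 0.7 5.9 5.8
   vertex 0.4 0.4 3.2
  endloop
 endfacet
 facet normal -0.249 -0.359 0.899
  outer loop
   vertex 3.0 0.8 4.4
   vertex 4.3 1.4 5.0
   vertex 0.7 5.9 5.8
  endloop
 endfacet
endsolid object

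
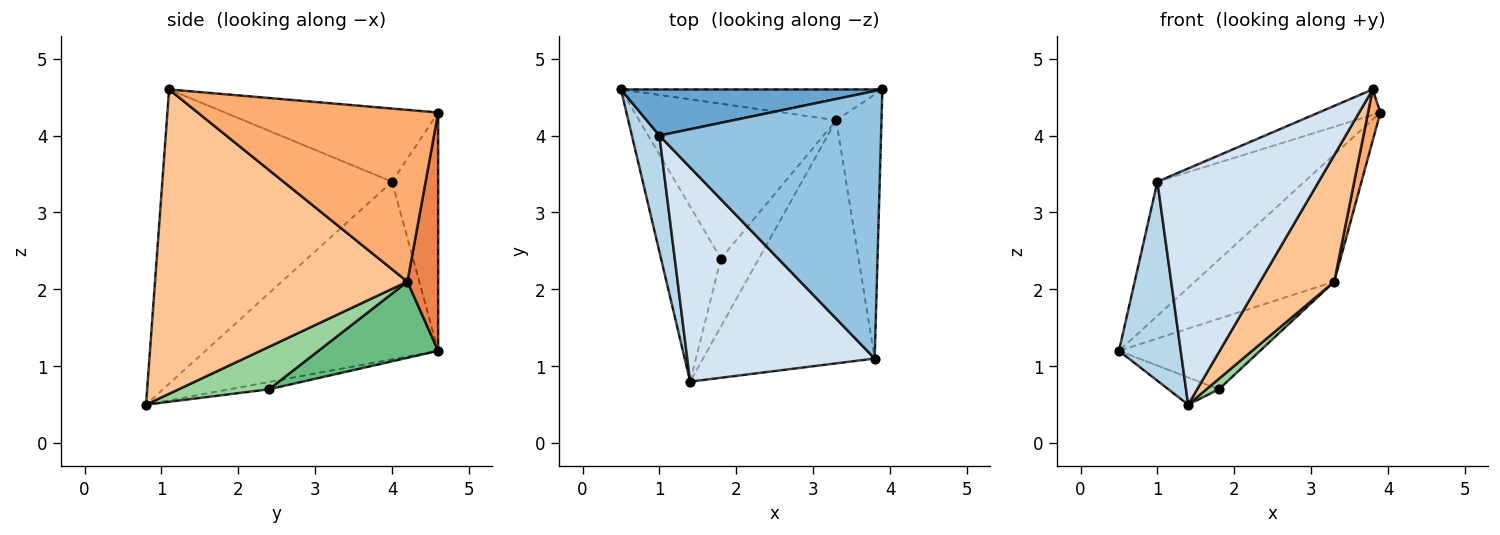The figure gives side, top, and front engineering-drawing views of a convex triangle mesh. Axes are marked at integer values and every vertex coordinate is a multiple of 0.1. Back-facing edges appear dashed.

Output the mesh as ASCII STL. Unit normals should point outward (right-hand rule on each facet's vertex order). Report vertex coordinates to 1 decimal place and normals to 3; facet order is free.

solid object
 facet normal -0.284 0.907 0.312
  outer loop
   vertex 1.0 4.0 3.4
   vertex 3.9 4.6 4.3
   vertex 0.5 4.6 1.2
  endloop
 endfacet
 facet normal -0.312 0.090 0.946
  outer loop
   vertex 1.0 4.0 3.4
   vertex 3.8 1.1 4.6
   vertex 3.9 4.6 4.3
  endloop
 endfacet
 facet normal -0.956 -0.254 0.148
  outer loop
   vertex 1.0 4.0 3.4
   vertex 0.5 4.6 1.2
   vertex 1.4 0.8 0.5
  endloop
 endfacet
 facet normal -0.726 -0.510 0.462
  outer loop
   vertex 1.0 4.0 3.4
   vertex 1.4 0.8 0.5
   vertex 3.8 1.1 4.6
  endloop
 endfacet
 facet normal 0.210 0.950 -0.230
  outer loop
   vertex 3.3 4.2 2.1
   vertex 0.5 4.6 1.2
   vertex 3.9 4.6 4.3
  endloop
 endfacet
 facet normal 0.966 -0.049 -0.254
  outer loop
   vertex 3.3 4.2 2.1
   vertex 3.9 4.6 4.3
   vertex 3.8 1.1 4.6
  endloop
 endfacet
 facet normal 0.844 -0.248 -0.476
  outer loop
   vertex 3.3 4.2 2.1
   vertex 3.8 1.1 4.6
   vertex 1.4 0.8 0.5
  endloop
 endfacet
 facet normal -0.119 0.152 -0.981
  outer loop
   vertex 1.8 2.4 0.7
   vertex 1.4 0.8 0.5
   vertex 0.5 4.6 1.2
  endloop
 endfacet
 facet normal 0.332 0.391 -0.858
  outer loop
   vertex 1.8 2.4 0.7
   vertex 0.5 4.6 1.2
   vertex 3.3 4.2 2.1
  endloop
 endfacet
 facet normal 0.742 -0.103 -0.663
  outer loop
   vertex 1.8 2.4 0.7
   vertex 3.3 4.2 2.1
   vertex 1.4 0.8 0.5
  endloop
 endfacet
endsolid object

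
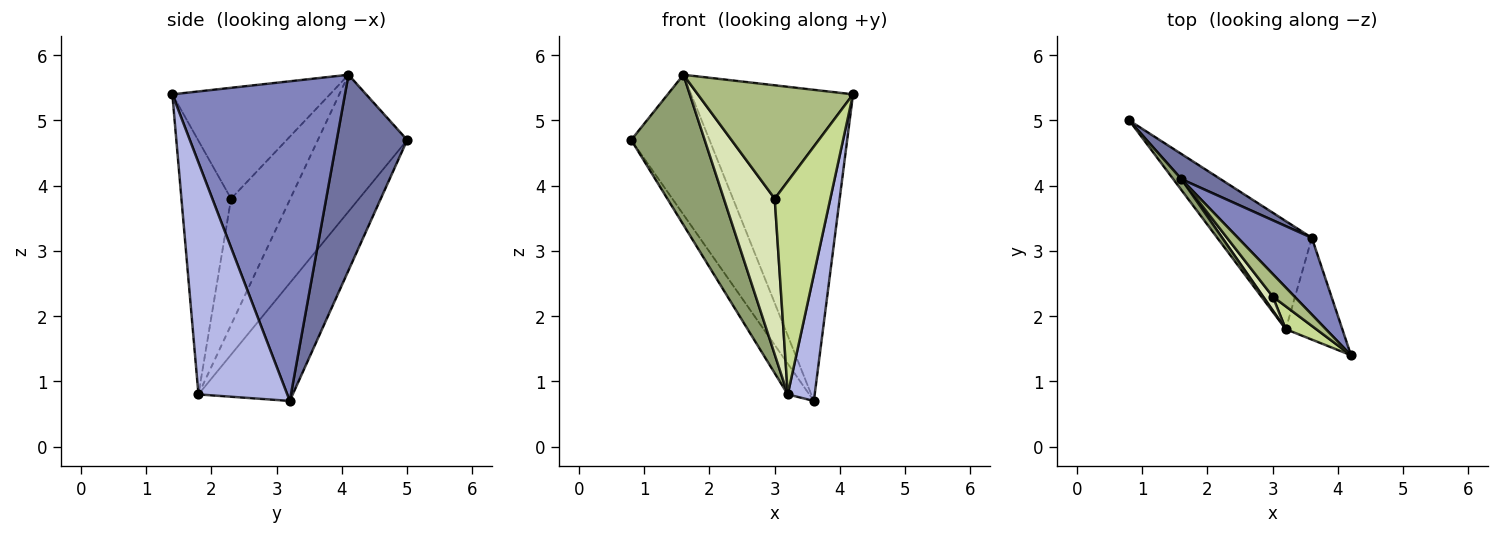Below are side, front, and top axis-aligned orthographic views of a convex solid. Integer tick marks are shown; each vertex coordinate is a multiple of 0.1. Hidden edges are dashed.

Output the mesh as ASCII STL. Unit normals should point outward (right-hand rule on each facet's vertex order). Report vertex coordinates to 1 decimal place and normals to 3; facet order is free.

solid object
 facet normal 0.663 0.737 0.133
  outer loop
   vertex 1.6 4.1 5.7
   vertex 3.6 3.2 0.7
   vertex 0.8 5.0 4.7
  endloop
 endfacet
 facet normal 0.719 0.674 0.166
  outer loop
   vertex 1.6 4.1 5.7
   vertex 4.2 1.4 5.4
   vertex 3.6 3.2 0.7
  endloop
 endfacet
 facet normal -0.768 0.175 -0.616
  outer loop
   vertex 3.2 1.8 0.8
   vertex 0.8 5.0 4.7
   vertex 3.6 3.2 0.7
  endloop
 endfacet
 facet normal 0.932 -0.283 -0.227
  outer loop
   vertex 3.2 1.8 0.8
   vertex 3.6 3.2 0.7
   vertex 4.2 1.4 5.4
  endloop
 endfacet
 facet normal -0.771 -0.635 0.046
  outer loop
   vertex 3.2 1.8 0.8
   vertex 1.6 4.1 5.7
   vertex 0.8 5.0 4.7
  endloop
 endfacet
 facet normal -0.706 -0.695 0.138
  outer loop
   vertex 3.0 2.3 3.8
   vertex 4.2 1.4 5.4
   vertex 1.6 4.1 5.7
  endloop
 endfacet
 facet normal -0.664 -0.744 0.080
  outer loop
   vertex 3.0 2.3 3.8
   vertex 3.2 1.8 0.8
   vertex 4.2 1.4 5.4
  endloop
 endfacet
 facet normal -0.758 -0.650 0.058
  outer loop
   vertex 3.0 2.3 3.8
   vertex 1.6 4.1 5.7
   vertex 3.2 1.8 0.8
  endloop
 endfacet
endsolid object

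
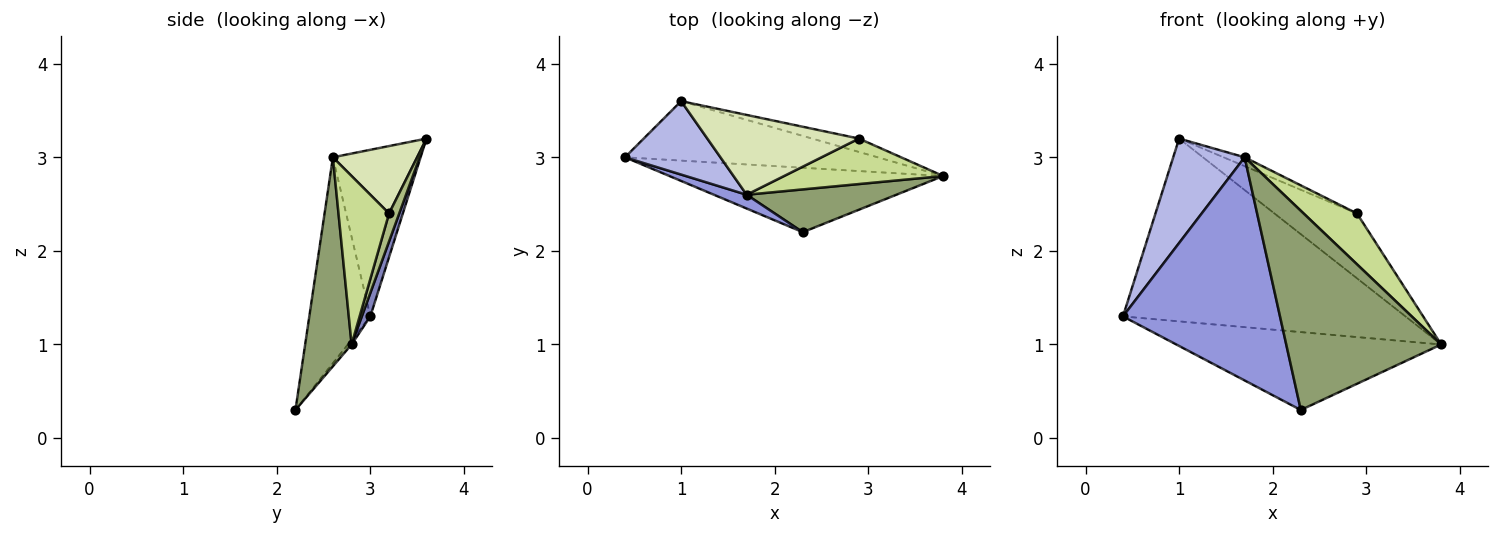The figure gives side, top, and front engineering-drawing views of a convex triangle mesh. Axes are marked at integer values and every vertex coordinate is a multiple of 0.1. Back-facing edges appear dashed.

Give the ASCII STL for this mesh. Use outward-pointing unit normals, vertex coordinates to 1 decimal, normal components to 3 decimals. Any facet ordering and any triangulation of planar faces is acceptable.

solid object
 facet normal -0.011 0.771 -0.637
  outer loop
   vertex 2.3 2.2 0.3
   vertex 0.4 3.0 1.3
   vertex 3.8 2.8 1.0
  endloop
 endfacet
 facet normal 0.029 0.951 -0.309
  outer loop
   vertex 1.0 3.6 3.2
   vertex 3.8 2.8 1.0
   vertex 0.4 3.0 1.3
  endloop
 endfacet
 facet normal -0.362 -0.931 0.058
  outer loop
   vertex 1.7 2.6 3.0
   vertex 0.4 3.0 1.3
   vertex 2.3 2.2 0.3
  endloop
 endfacet
 facet normal -0.709 -0.577 0.406
  outer loop
   vertex 1.7 2.6 3.0
   vertex 1.0 3.6 3.2
   vertex 0.4 3.0 1.3
  endloop
 endfacet
 facet normal 0.281 -0.938 0.202
  outer loop
   vertex 1.7 2.6 3.0
   vertex 2.3 2.2 0.3
   vertex 3.8 2.8 1.0
  endloop
 endfacet
 facet normal 0.120 0.972 -0.200
  outer loop
   vertex 2.9 3.2 2.4
   vertex 3.8 2.8 1.0
   vertex 1.0 3.6 3.2
  endloop
 endfacet
 facet normal 0.577 -0.609 0.545
  outer loop
   vertex 2.9 3.2 2.4
   vertex 1.7 2.6 3.0
   vertex 3.8 2.8 1.0
  endloop
 endfacet
 facet normal 0.404 0.101 0.909
  outer loop
   vertex 2.9 3.2 2.4
   vertex 1.0 3.6 3.2
   vertex 1.7 2.6 3.0
  endloop
 endfacet
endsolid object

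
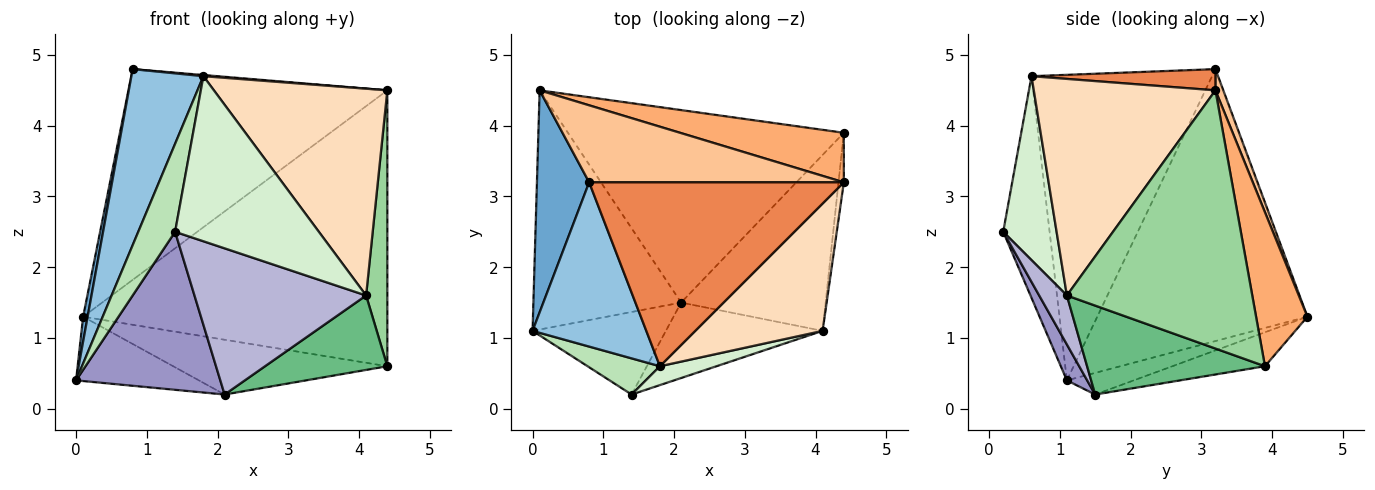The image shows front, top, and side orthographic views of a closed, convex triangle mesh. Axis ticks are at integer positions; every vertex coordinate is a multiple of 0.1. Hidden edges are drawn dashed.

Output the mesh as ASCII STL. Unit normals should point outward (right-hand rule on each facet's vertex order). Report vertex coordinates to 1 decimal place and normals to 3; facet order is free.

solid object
 facet normal -0.982 -0.021 0.189
  outer loop
   vertex 0.8 3.2 4.8
   vertex 0.1 4.5 1.3
   vertex 0.0 1.1 0.4
  endloop
 endfacet
 facet normal -0.878 -0.350 0.327
  outer loop
   vertex 1.8 0.6 4.7
   vertex 0.8 3.2 4.8
   vertex 0.0 1.1 0.4
  endloop
 endfacet
 facet normal -0.140 0.257 -0.956
  outer loop
   vertex 2.1 1.5 0.2
   vertex 0.0 1.1 0.4
   vertex 0.1 4.5 1.3
  endloop
 endfacet
 facet normal -0.118 0.272 -0.955
  outer loop
   vertex 2.1 1.5 0.2
   vertex 0.1 4.5 1.3
   vertex 4.4 3.9 0.6
  endloop
 endfacet
 facet normal 0.083 -0.006 0.997
  outer loop
   vertex 4.4 3.2 4.5
   vertex 0.8 3.2 4.8
   vertex 1.8 0.6 4.7
  endloop
 endfacet
 facet normal 0.164 0.971 0.174
  outer loop
   vertex 4.4 3.2 4.5
   vertex 4.4 3.9 0.6
   vertex 0.1 4.5 1.3
  endloop
 endfacet
 facet normal 0.029 0.939 0.343
  outer loop
   vertex 4.4 3.2 4.5
   vertex 0.1 4.5 1.3
   vertex 0.8 3.2 4.8
  endloop
 endfacet
 facet normal 0.666 -0.635 0.391
  outer loop
   vertex 4.1 1.1 1.6
   vertex 4.4 3.2 4.5
   vertex 1.8 0.6 4.7
  endloop
 endfacet
 facet normal 0.493 -0.339 -0.801
  outer loop
   vertex 4.1 1.1 1.6
   vertex 2.1 1.5 0.2
   vertex 4.4 3.9 0.6
  endloop
 endfacet
 facet normal 0.993 -0.114 -0.020
  outer loop
   vertex 4.1 1.1 1.6
   vertex 4.4 3.9 0.6
   vertex 4.4 3.2 4.5
  endloop
 endfacet
 facet normal -0.759 -0.603 0.248
  outer loop
   vertex 1.4 0.2 2.5
   vertex 1.8 0.6 4.7
   vertex 0.0 1.1 0.4
  endloop
 endfacet
 facet normal 0.346 -0.932 0.107
  outer loop
   vertex 1.4 0.2 2.5
   vertex 4.1 1.1 1.6
   vertex 1.8 0.6 4.7
  endloop
 endfacet
 facet normal 0.124 -0.880 -0.459
  outer loop
   vertex 1.4 0.2 2.5
   vertex 0.0 1.1 0.4
   vertex 2.1 1.5 0.2
  endloop
 endfacet
 facet normal 0.142 -0.880 -0.454
  outer loop
   vertex 1.4 0.2 2.5
   vertex 2.1 1.5 0.2
   vertex 4.1 1.1 1.6
  endloop
 endfacet
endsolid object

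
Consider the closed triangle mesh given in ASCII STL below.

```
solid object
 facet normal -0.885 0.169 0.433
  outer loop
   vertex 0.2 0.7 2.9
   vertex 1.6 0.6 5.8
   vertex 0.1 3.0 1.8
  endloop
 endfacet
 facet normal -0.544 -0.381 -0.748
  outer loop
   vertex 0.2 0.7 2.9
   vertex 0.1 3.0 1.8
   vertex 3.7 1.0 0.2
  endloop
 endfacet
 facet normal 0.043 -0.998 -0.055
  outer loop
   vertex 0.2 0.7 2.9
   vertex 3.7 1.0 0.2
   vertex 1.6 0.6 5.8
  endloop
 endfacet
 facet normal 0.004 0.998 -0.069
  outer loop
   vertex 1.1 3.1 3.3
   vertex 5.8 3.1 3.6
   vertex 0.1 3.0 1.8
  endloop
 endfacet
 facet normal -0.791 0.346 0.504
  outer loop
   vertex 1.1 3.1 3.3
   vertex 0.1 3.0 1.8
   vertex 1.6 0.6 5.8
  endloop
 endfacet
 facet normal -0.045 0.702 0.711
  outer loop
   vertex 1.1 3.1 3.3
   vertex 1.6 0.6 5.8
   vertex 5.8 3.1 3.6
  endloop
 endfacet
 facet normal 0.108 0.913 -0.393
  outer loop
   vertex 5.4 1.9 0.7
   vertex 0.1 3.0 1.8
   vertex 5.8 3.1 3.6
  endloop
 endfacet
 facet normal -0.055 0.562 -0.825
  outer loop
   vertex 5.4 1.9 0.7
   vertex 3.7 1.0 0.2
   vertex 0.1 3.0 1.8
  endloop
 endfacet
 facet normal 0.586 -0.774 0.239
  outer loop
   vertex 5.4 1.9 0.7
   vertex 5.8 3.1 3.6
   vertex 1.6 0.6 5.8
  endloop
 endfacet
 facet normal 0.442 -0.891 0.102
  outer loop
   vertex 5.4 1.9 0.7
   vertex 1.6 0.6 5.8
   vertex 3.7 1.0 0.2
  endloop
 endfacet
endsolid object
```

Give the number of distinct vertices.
7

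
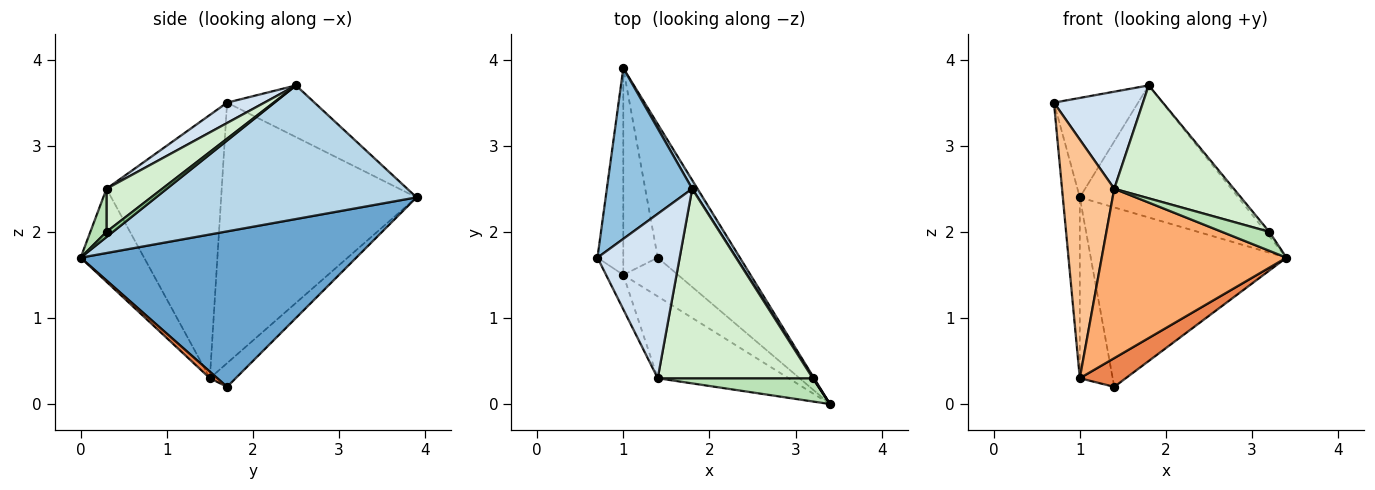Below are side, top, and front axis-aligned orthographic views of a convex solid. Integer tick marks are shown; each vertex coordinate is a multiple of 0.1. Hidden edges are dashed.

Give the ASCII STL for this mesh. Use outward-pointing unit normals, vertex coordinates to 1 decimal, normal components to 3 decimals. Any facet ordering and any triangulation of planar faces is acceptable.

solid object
 facet normal 0.749 0.532 -0.396
  outer loop
   vertex 1.4 1.7 0.2
   vertex 1.0 3.9 2.4
   vertex 3.4 0.0 1.7
  endloop
 endfacet
 facet normal -0.464 0.446 0.766
  outer loop
   vertex 1.8 2.5 3.7
   vertex 1.0 3.9 2.4
   vertex 0.7 1.7 3.5
  endloop
 endfacet
 facet normal 0.854 0.519 0.034
  outer loop
   vertex 1.8 2.5 3.7
   vertex 3.4 0.0 1.7
   vertex 1.0 3.9 2.4
  endloop
 endfacet
 facet normal 0.209 -0.497 0.842
  outer loop
   vertex 1.4 0.3 2.5
   vertex 1.8 2.5 3.7
   vertex 0.7 1.7 3.5
  endloop
 endfacet
 facet normal 0.096 -0.592 -0.800
  outer loop
   vertex 1.0 1.5 0.3
   vertex 1.4 1.7 0.2
   vertex 3.4 0.0 1.7
  endloop
 endfacet
 facet normal -0.295 -0.860 -0.416
  outer loop
   vertex 1.0 1.5 0.3
   vertex 3.4 0.0 1.7
   vertex 1.4 0.3 2.5
  endloop
 endfacet
 facet normal -0.909 -0.412 -0.059
  outer loop
   vertex 1.0 1.5 0.3
   vertex 1.4 0.3 2.5
   vertex 0.7 1.7 3.5
  endloop
 endfacet
 facet normal -0.991 0.086 -0.098
  outer loop
   vertex 1.0 1.5 0.3
   vertex 0.7 1.7 3.5
   vertex 1.0 3.9 2.4
  endloop
 endfacet
 facet normal -0.460 0.585 -0.668
  outer loop
   vertex 1.0 1.5 0.3
   vertex 1.0 3.9 2.4
   vertex 1.4 1.7 0.2
  endloop
 endfacet
 facet normal 0.876 0.467 0.117
  outer loop
   vertex 3.2 0.3 2.0
   vertex 3.4 0.0 1.7
   vertex 1.8 2.5 3.7
  endloop
 endfacet
 facet normal 0.211 -0.618 0.758
  outer loop
   vertex 3.2 0.3 2.0
   vertex 1.4 0.3 2.5
   vertex 3.4 0.0 1.7
  endloop
 endfacet
 facet normal 0.232 -0.498 0.836
  outer loop
   vertex 3.2 0.3 2.0
   vertex 1.8 2.5 3.7
   vertex 1.4 0.3 2.5
  endloop
 endfacet
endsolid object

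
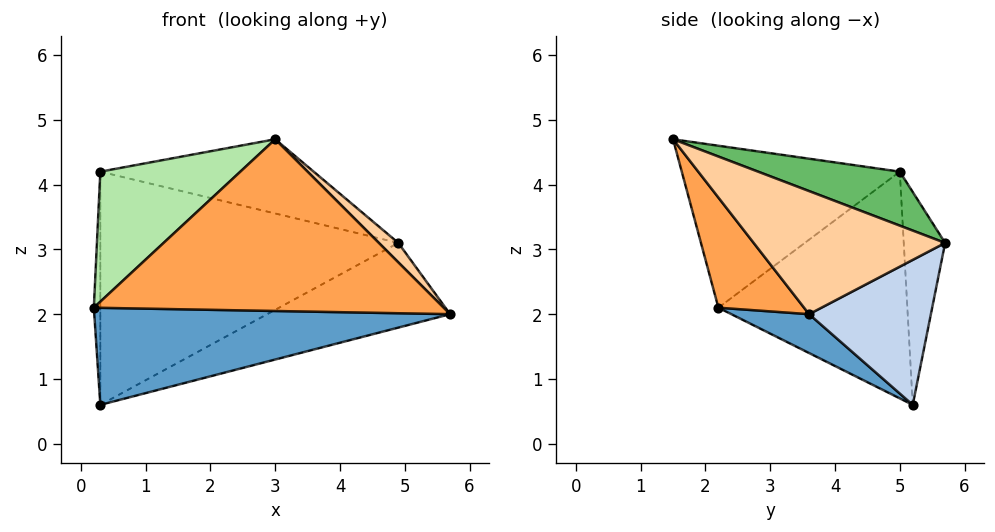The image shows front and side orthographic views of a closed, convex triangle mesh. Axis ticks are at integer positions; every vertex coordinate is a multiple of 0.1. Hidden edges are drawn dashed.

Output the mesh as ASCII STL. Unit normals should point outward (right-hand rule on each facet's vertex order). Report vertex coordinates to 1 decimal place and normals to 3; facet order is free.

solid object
 facet normal 0.098 -0.448 -0.889
  outer loop
   vertex 0.3 5.2 0.6
   vertex 5.7 3.6 2.0
   vertex 0.2 2.2 2.1
  endloop
 endfacet
 facet normal 0.357 0.537 -0.765
  outer loop
   vertex 4.9 5.7 3.1
   vertex 5.7 3.6 2.0
   vertex 0.3 5.2 0.6
  endloop
 endfacet
 facet normal 0.211 -0.863 -0.460
  outer loop
   vertex 3.0 1.5 4.7
   vertex 0.2 2.2 2.1
   vertex 5.7 3.6 2.0
  endloop
 endfacet
 facet normal 0.734 -0.074 0.676
  outer loop
   vertex 3.0 1.5 4.7
   vertex 5.7 3.6 2.0
   vertex 4.9 5.7 3.1
  endloop
 endfacet
 facet normal 0.184 0.276 0.943
  outer loop
   vertex 0.3 5.0 4.2
   vertex 3.0 1.5 4.7
   vertex 4.9 5.7 3.1
  endloop
 endfacet
 facet normal -0.670 -0.430 0.605
  outer loop
   vertex 0.3 5.0 4.2
   vertex 0.2 2.2 2.1
   vertex 3.0 1.5 4.7
  endloop
 endfacet
 facet normal -0.137 0.989 0.055
  outer loop
   vertex 0.3 5.0 4.2
   vertex 4.9 5.7 3.1
   vertex 0.3 5.2 0.6
  endloop
 endfacet
 facet normal -0.999 0.034 0.002
  outer loop
   vertex 0.3 5.0 4.2
   vertex 0.3 5.2 0.6
   vertex 0.2 2.2 2.1
  endloop
 endfacet
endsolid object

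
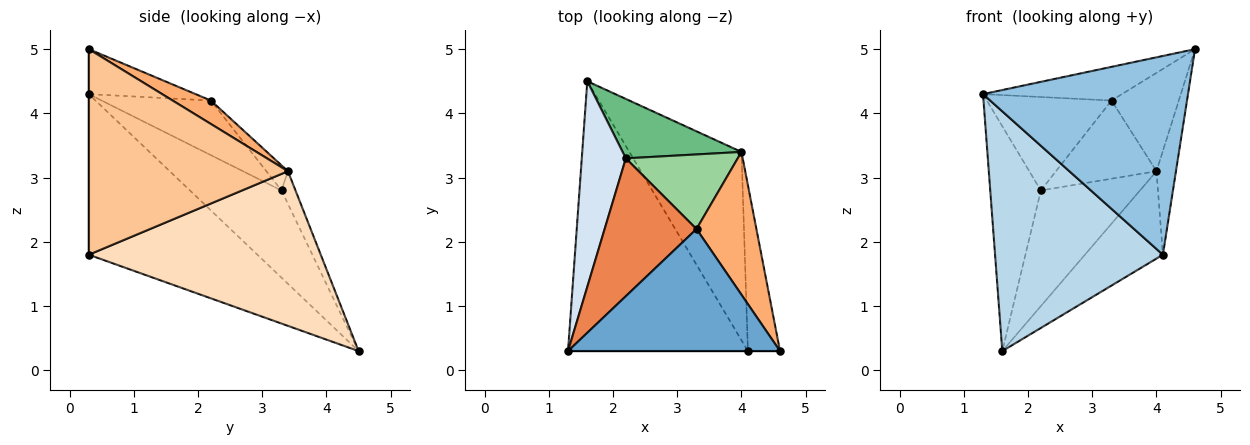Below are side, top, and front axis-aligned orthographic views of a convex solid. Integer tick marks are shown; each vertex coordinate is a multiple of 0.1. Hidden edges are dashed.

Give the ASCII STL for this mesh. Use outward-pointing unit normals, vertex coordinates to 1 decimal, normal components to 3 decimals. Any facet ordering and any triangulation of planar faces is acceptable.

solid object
 facet normal -0.200 0.261 0.944
  outer loop
   vertex 3.3 2.2 4.2
   vertex 1.3 0.3 4.3
   vertex 4.6 0.3 5.0
  endloop
 endfacet
 facet normal 0.000 -1.000 0.000
  outer loop
   vertex 4.1 0.3 1.8
   vertex 4.6 0.3 5.0
   vertex 1.3 0.3 4.3
  endloop
 endfacet
 facet normal -0.555 -0.552 -0.622
  outer loop
   vertex 4.1 0.3 1.8
   vertex 1.3 0.3 4.3
   vertex 1.6 4.5 0.3
  endloop
 endfacet
 facet normal -0.800 0.442 0.404
  outer loop
   vertex 2.2 3.3 2.8
   vertex 1.6 4.5 0.3
   vertex 1.3 0.3 4.3
  endloop
 endfacet
 facet normal -0.441 0.504 0.743
  outer loop
   vertex 2.2 3.3 2.8
   vertex 1.3 0.3 4.3
   vertex 3.3 2.2 4.2
  endloop
 endfacet
 facet normal 0.307 0.540 0.784
  outer loop
   vertex 4.0 3.4 3.1
   vertex 3.3 2.2 4.2
   vertex 4.6 0.3 5.0
  endloop
 endfacet
 facet normal 0.983 0.096 -0.154
  outer loop
   vertex 4.0 3.4 3.1
   vertex 4.6 0.3 5.0
   vertex 4.1 0.3 1.8
  endloop
 endfacet
 facet normal 0.781 0.263 -0.566
  outer loop
   vertex 4.0 3.4 3.1
   vertex 4.1 0.3 1.8
   vertex 1.6 4.5 0.3
  endloop
 endfacet
 facet normal -0.125 0.882 0.454
  outer loop
   vertex 4.0 3.4 3.1
   vertex 1.6 4.5 0.3
   vertex 2.2 3.3 2.8
  endloop
 endfacet
 facet normal -0.153 0.715 0.682
  outer loop
   vertex 4.0 3.4 3.1
   vertex 2.2 3.3 2.8
   vertex 3.3 2.2 4.2
  endloop
 endfacet
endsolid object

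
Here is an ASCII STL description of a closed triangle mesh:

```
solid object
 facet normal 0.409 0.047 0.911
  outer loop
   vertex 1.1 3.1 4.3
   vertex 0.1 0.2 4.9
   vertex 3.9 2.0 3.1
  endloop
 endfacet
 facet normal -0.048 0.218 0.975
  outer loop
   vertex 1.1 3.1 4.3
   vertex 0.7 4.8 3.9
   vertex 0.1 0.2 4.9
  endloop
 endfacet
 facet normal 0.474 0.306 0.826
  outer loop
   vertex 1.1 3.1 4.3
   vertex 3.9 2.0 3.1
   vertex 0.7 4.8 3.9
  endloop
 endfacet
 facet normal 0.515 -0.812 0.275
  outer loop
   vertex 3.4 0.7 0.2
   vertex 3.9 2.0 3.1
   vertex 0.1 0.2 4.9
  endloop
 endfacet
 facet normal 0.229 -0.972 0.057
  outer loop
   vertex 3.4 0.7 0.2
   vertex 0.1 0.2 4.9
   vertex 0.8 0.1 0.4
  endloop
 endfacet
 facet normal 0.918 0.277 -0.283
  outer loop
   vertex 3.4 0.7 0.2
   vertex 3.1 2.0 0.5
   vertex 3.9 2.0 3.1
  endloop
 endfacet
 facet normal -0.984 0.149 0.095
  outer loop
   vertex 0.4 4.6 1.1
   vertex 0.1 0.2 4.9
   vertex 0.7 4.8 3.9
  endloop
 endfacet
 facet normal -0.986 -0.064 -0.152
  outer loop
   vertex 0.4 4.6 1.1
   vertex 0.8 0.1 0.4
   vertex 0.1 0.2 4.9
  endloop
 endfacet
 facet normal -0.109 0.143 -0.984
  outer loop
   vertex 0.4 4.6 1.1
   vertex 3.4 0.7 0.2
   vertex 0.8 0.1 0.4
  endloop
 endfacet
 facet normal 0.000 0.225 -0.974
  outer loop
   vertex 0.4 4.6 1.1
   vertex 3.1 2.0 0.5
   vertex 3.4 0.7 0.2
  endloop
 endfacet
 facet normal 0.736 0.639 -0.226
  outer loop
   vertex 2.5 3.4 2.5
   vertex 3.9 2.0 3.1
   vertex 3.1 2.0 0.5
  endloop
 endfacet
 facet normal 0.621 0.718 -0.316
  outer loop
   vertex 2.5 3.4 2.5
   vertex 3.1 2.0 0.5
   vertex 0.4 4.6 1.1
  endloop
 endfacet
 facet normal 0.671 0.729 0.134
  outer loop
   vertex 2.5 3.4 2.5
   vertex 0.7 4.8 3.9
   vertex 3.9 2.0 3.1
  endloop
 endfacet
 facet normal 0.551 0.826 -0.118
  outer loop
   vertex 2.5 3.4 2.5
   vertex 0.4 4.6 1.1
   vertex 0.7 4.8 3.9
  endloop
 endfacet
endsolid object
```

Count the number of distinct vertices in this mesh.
9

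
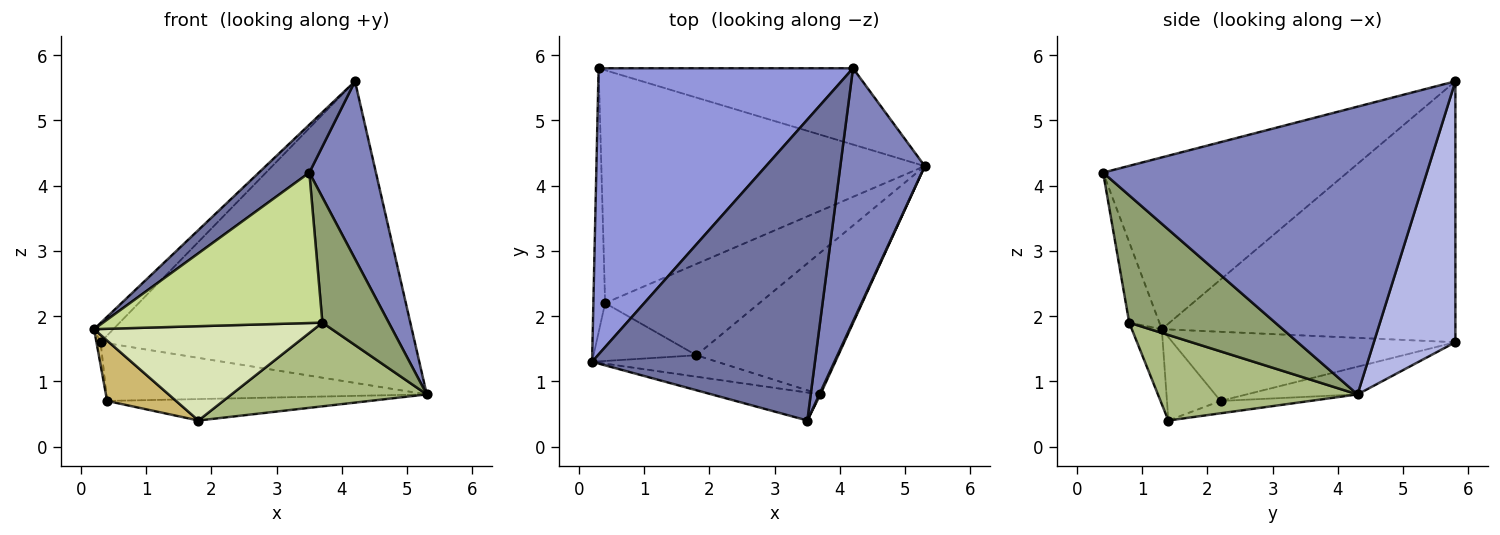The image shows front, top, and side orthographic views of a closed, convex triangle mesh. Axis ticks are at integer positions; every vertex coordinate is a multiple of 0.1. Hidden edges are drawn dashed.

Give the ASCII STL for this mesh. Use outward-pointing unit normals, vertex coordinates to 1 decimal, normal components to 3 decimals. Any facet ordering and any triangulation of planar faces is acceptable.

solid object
 facet normal -0.606 -0.125 0.786
  outer loop
   vertex 4.2 5.8 5.6
   vertex 0.2 1.3 1.8
   vertex 3.5 0.4 4.2
  endloop
 endfacet
 facet normal 0.941 -0.194 0.276
  outer loop
   vertex 4.2 5.8 5.6
   vertex 3.5 0.4 4.2
   vertex 5.3 4.3 0.8
  endloop
 endfacet
 facet normal -0.715 0.047 0.697
  outer loop
   vertex 0.3 5.8 1.6
   vertex 0.2 1.3 1.8
   vertex 4.2 5.8 5.6
  endloop
 endfacet
 facet normal 0.244 0.940 -0.238
  outer loop
   vertex 0.3 5.8 1.6
   vertex 4.2 5.8 5.6
   vertex 5.3 4.3 0.8
  endloop
 endfacet
 facet normal 0.910 -0.414 0.007
  outer loop
   vertex 3.7 0.8 1.9
   vertex 5.3 4.3 0.8
   vertex 3.5 0.4 4.2
  endloop
 endfacet
 facet normal 0.461 -0.451 -0.764
  outer loop
   vertex 3.7 0.8 1.9
   vertex 1.8 1.4 0.4
   vertex 5.3 4.3 0.8
  endloop
 endfacet
 facet normal -0.134 -0.974 -0.181
  outer loop
   vertex 3.7 0.8 1.9
   vertex 3.5 0.4 4.2
   vertex 0.2 1.3 1.8
  endloop
 endfacet
 facet normal -0.132 -0.967 -0.220
  outer loop
   vertex 3.7 0.8 1.9
   vertex 0.2 1.3 1.8
   vertex 1.8 1.4 0.4
  endloop
 endfacet
 facet normal -0.986 0.014 -0.167
  outer loop
   vertex 0.4 2.2 0.7
   vertex 0.2 1.3 1.8
   vertex 0.3 5.8 1.6
  endloop
 endfacet
 facet normal -0.489 -0.629 -0.604
  outer loop
   vertex 0.4 2.2 0.7
   vertex 1.8 1.4 0.4
   vertex 0.2 1.3 1.8
  endloop
 endfacet
 facet normal -0.083 0.240 -0.967
  outer loop
   vertex 0.4 2.2 0.7
   vertex 0.3 5.8 1.6
   vertex 5.3 4.3 0.8
  endloop
 endfacet
 facet normal -0.078 0.228 -0.971
  outer loop
   vertex 0.4 2.2 0.7
   vertex 5.3 4.3 0.8
   vertex 1.8 1.4 0.4
  endloop
 endfacet
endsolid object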